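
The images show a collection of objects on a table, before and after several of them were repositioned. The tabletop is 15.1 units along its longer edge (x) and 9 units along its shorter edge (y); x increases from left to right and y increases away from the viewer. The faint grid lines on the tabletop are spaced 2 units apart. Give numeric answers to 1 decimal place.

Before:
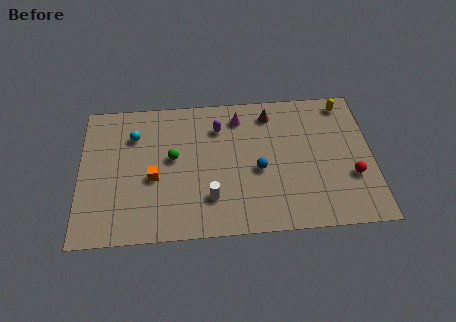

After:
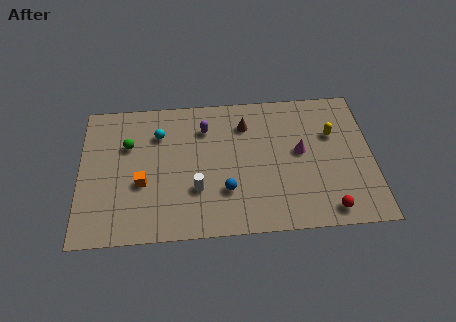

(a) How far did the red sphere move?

2.4

The red sphere was near (14.0, 3.1) before and (12.7, 1.1) after, so it travelled √(1.3² + 2.0²) ≈ 2.4 units.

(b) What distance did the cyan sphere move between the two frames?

1.3

The cyan sphere moved from about (2.8, 6.6) to (4.1, 6.6), a distance of √(1.3² + 0.0²) ≈ 1.3.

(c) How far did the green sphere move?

2.5

The green sphere was near (4.8, 5.0) before and (2.5, 6.0) after, so it travelled √(2.3² + 1.0²) ≈ 2.5 units.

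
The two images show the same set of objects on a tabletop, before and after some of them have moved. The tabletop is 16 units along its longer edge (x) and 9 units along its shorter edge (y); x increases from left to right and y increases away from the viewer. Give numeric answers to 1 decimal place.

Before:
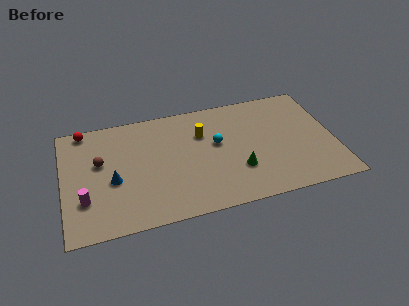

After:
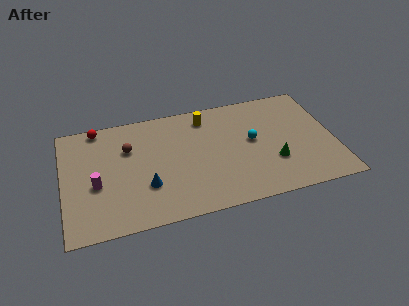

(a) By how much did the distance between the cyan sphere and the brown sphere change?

+0.5

Before: roughly 6.9 units apart; after: 7.4. That's 0.5 units further apart.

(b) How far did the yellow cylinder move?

1.3

The yellow cylinder moved from about (8.3, 6.2) to (8.6, 7.5), a distance of √(0.3² + 1.3²) ≈ 1.3.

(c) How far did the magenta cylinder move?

1.2

The magenta cylinder was near (1.2, 2.7) before and (1.9, 3.7) after, so it travelled √(0.7² + 1.0²) ≈ 1.2 units.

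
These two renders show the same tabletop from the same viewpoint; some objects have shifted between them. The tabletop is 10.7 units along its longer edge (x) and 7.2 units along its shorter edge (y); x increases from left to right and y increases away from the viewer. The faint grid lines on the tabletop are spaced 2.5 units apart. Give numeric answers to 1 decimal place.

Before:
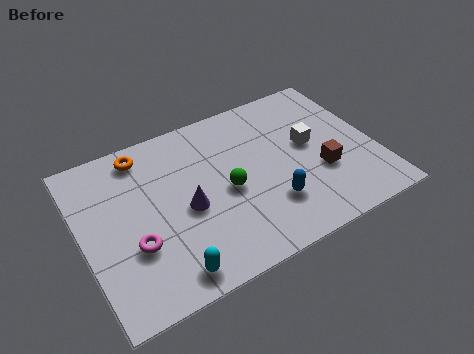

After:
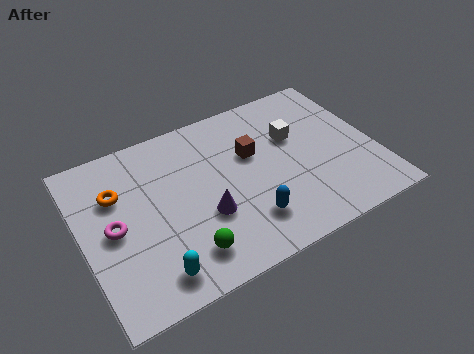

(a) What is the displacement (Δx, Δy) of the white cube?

(-0.5, 0.6)

The white cube started near (8.4, 4.0) and ended near (7.9, 4.6).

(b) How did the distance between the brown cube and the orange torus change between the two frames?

-2.2

They were about 7.1 units apart before and 4.9 after — 2.2 units closer together.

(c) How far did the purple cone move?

0.8

The purple cone moved from about (3.7, 3.2) to (4.3, 2.6), a distance of √(0.6² + 0.6²) ≈ 0.8.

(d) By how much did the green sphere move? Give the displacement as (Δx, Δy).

(-1.8, -1.9)

The green sphere was at about (5.2, 3.3) and moved to about (3.4, 1.4).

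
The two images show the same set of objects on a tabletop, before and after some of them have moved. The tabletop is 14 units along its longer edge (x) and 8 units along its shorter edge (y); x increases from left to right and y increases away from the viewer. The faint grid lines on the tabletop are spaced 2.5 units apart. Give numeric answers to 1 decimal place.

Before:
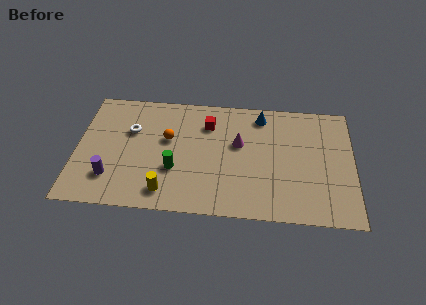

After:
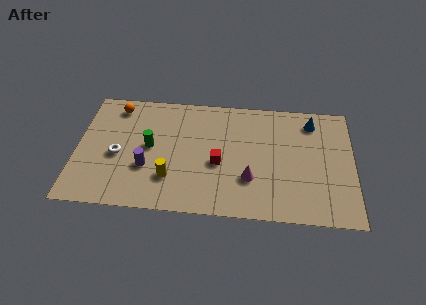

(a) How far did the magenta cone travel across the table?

2.4

The magenta cone moved from about (8.2, 4.8) to (8.8, 2.5), a distance of √(0.6² + 2.3²) ≈ 2.4.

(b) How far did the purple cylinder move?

2.0

The purple cylinder was near (1.8, 2.0) before and (3.6, 2.8) after, so it travelled √(1.8² + 0.8²) ≈ 2.0 units.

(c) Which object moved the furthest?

the orange sphere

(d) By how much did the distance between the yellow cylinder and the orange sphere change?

+1.9

The distance was about 3.5 in the first image and 5.4 in the second, so they moved 1.9 units further apart.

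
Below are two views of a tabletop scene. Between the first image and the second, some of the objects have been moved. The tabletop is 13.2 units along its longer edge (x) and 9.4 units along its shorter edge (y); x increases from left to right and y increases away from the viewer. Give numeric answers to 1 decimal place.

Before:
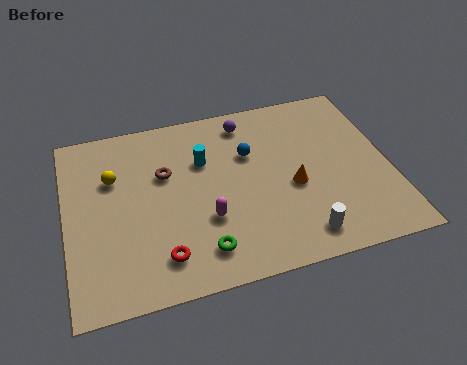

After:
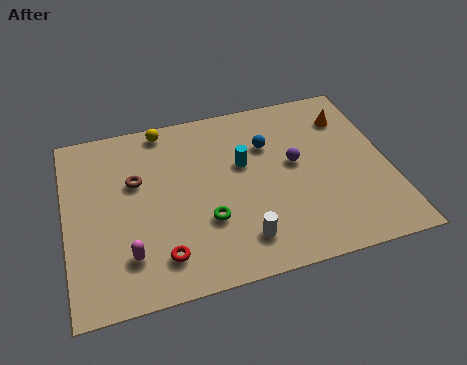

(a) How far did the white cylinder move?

2.4

The white cylinder moved from about (9.3, 1.4) to (6.9, 1.8), a distance of √(2.4² + 0.4²) ≈ 2.4.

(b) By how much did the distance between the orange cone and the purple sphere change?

-1.2

They were about 4.3 units apart before and 3.1 after — 1.2 units closer together.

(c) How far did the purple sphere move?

3.3

The purple sphere was near (7.6, 8.0) before and (9.4, 5.2) after, so it travelled √(1.8² + 2.8²) ≈ 3.3 units.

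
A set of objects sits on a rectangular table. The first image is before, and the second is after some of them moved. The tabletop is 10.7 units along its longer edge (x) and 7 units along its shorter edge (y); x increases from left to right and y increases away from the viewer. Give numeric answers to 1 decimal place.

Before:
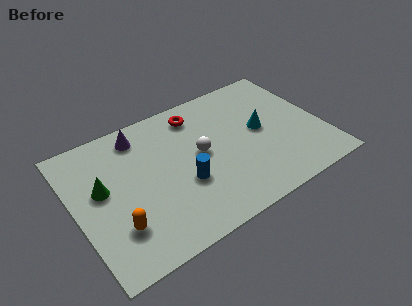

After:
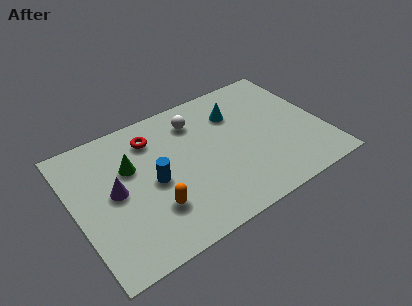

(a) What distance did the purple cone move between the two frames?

2.7

The purple cone moved from about (3.1, 5.9) to (1.7, 3.6), a distance of √(1.4² + 2.3²) ≈ 2.7.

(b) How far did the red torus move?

2.0

The red torus was near (5.6, 5.8) before and (3.6, 5.5) after, so it travelled √(2.0² + 0.3²) ≈ 2.0 units.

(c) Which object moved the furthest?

the purple cone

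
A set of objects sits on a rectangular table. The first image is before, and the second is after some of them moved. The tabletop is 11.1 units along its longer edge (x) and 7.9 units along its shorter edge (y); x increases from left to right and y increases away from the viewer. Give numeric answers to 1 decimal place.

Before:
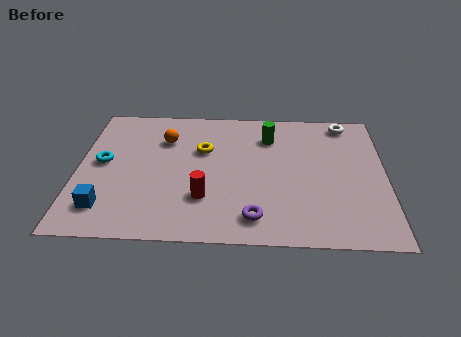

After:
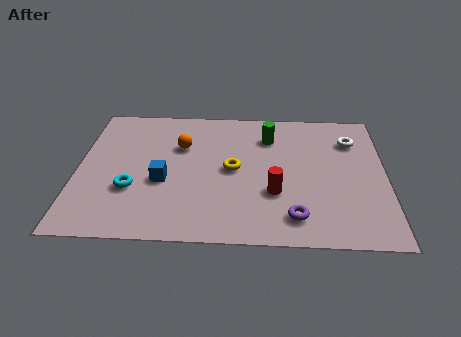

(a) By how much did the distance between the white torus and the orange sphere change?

-0.5

The distance was about 6.7 in the first image and 6.2 in the second, so they moved 0.5 units closer together.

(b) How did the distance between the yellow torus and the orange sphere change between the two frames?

+0.8

The distance was about 1.5 in the first image and 2.3 in the second, so they moved 0.8 units further apart.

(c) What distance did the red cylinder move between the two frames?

2.5

The red cylinder was near (4.6, 2.3) before and (7.1, 2.7) after, so it travelled √(2.5² + 0.4²) ≈ 2.5 units.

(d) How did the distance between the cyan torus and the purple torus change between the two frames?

-0.3

They were about 6.2 units apart before and 5.9 after — 0.3 units closer together.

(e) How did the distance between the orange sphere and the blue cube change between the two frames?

-2.4

Before: roughly 4.6 units apart; after: 2.2. That's 2.4 units closer together.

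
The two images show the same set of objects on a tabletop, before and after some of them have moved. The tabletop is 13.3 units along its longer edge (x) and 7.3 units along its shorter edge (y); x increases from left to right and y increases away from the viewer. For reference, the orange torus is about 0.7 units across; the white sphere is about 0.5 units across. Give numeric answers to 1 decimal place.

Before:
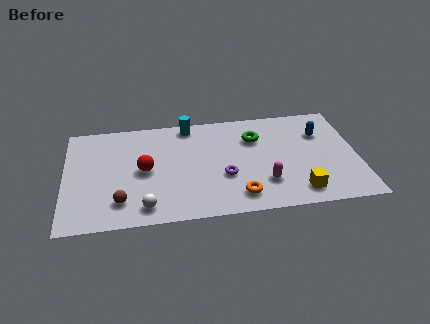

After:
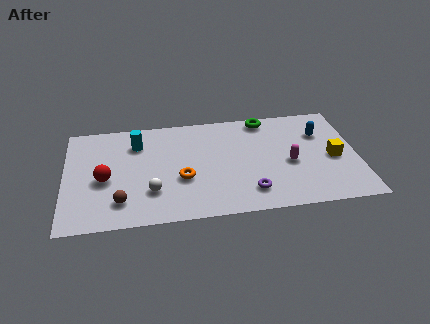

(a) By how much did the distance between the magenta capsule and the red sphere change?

+2.8

They were about 5.6 units apart before and 8.4 after — 2.8 units further apart.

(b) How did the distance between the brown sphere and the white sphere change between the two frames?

+0.3

Before: roughly 1.2 units apart; after: 1.5. That's 0.3 units further apart.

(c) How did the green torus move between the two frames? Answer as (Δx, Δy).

(0.5, 1.3)

From the two frames, the green torus sits at roughly (8.7, 5.2) before and (9.2, 6.5) after.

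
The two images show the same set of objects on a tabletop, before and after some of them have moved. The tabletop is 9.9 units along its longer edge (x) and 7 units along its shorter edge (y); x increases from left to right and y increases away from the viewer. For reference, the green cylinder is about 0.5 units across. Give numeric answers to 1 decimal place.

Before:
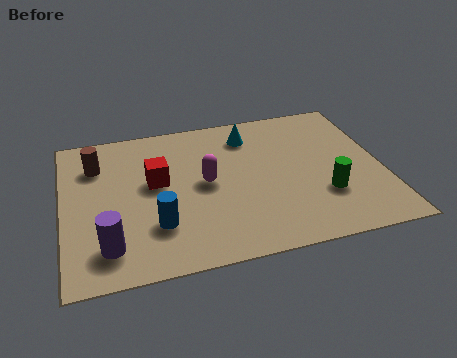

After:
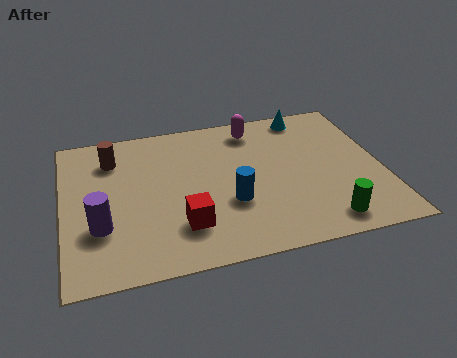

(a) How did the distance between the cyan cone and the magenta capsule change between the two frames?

-0.8

Before: roughly 2.5 units apart; after: 1.7. That's 0.8 units closer together.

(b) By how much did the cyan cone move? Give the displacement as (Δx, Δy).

(1.9, 0.6)

The cyan cone was at about (5.9, 5.6) and moved to about (7.8, 6.2).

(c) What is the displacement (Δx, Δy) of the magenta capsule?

(1.7, 2.3)

The magenta capsule started near (4.4, 3.6) and ended near (6.1, 5.9).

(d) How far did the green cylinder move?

1.2

From (8.0, 2.2) to (7.9, 1.0), the green cylinder covered √(0.1² + 1.2²) ≈ 1.2 units.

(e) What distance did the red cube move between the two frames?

2.3

The red cube was near (2.9, 4.0) before and (3.6, 1.8) after, so it travelled √(0.7² + 2.2²) ≈ 2.3 units.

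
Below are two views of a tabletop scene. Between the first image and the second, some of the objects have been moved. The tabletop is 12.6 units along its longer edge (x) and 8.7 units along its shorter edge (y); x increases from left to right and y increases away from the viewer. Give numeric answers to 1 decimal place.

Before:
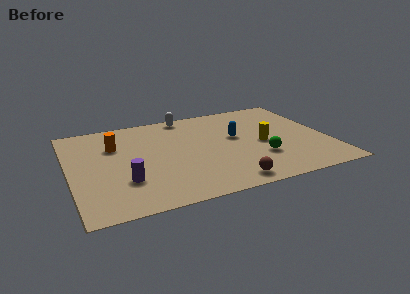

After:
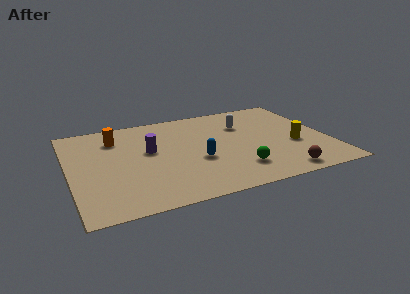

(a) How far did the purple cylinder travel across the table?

2.8

The purple cylinder was near (2.5, 2.6) before and (3.9, 5.0) after, so it travelled √(1.4² + 2.4²) ≈ 2.8 units.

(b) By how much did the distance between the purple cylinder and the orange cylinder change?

-1.1

The distance was about 3.4 in the first image and 2.3 in the second, so they moved 1.1 units closer together.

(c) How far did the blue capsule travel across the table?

2.6

The blue capsule moved from about (8.2, 5.0) to (6.1, 3.4), a distance of √(2.1² + 1.6²) ≈ 2.6.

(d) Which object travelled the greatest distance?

the white capsule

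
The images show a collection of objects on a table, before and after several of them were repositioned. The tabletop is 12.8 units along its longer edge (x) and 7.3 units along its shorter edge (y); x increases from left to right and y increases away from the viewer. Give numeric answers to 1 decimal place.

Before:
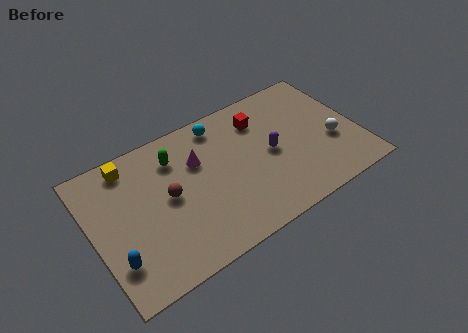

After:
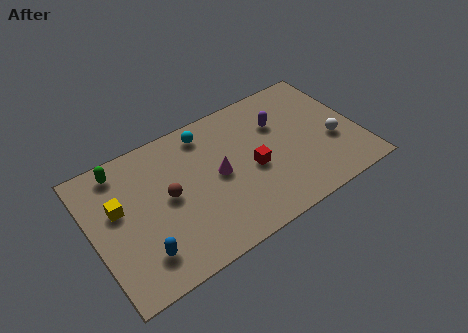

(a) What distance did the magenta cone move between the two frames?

1.4

The magenta cone was near (5.2, 4.9) before and (6.0, 3.7) after, so it travelled √(0.8² + 1.2²) ≈ 1.4 units.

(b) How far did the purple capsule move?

1.5

From (8.6, 3.6) to (9.2, 5.0), the purple capsule covered √(0.6² + 1.4²) ≈ 1.5 units.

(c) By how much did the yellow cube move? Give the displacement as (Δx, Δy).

(-0.8, -1.9)

The yellow cube started near (2.1, 6.3) and ended near (1.3, 4.4).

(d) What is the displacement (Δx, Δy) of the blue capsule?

(1.2, -0.3)

The blue capsule started near (0.8, 1.9) and ended near (2.0, 1.6).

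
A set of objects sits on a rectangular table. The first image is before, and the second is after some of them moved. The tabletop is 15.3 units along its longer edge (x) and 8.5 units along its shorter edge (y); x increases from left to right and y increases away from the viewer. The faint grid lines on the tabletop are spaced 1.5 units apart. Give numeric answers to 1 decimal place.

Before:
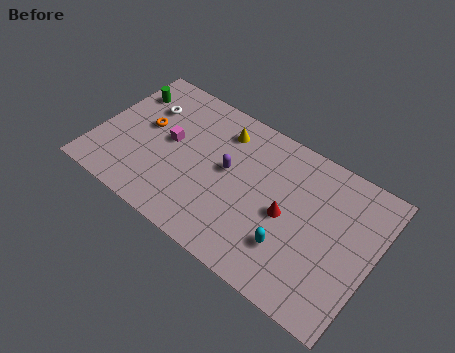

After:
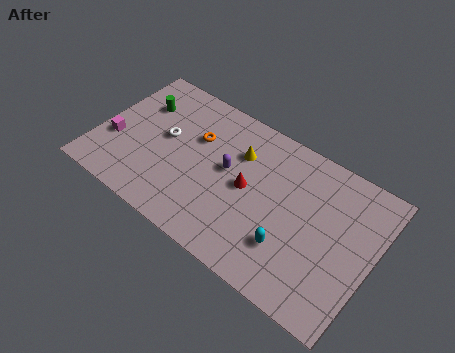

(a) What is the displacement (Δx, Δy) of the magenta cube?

(-2.9, -1.5)

The magenta cube was at about (3.9, 4.6) and moved to about (1.0, 3.1).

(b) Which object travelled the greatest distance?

the magenta cube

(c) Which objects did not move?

the purple capsule and the cyan capsule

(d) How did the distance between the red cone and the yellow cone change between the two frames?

-3.1

They were about 5.0 units apart before and 1.9 after — 3.1 units closer together.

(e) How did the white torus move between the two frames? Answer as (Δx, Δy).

(1.3, -1.3)

The white torus was at about (2.3, 6.0) and moved to about (3.6, 4.7).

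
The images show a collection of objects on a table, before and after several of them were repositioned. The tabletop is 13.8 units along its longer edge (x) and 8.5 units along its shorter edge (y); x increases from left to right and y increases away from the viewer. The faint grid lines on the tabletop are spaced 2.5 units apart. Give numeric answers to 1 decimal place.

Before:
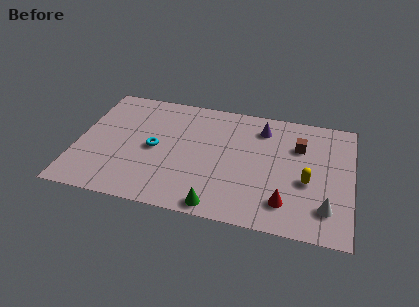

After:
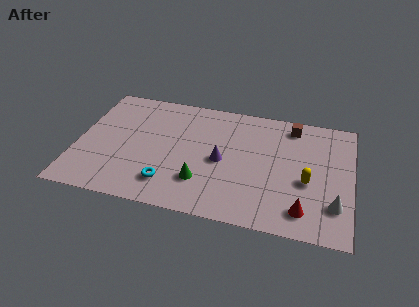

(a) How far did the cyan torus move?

2.5

The cyan torus moved from about (3.9, 4.1) to (4.8, 1.8), a distance of √(0.9² + 2.3²) ≈ 2.5.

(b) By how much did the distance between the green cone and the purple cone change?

-4.4

They were about 6.3 units apart before and 1.9 after — 4.4 units closer together.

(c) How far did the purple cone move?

3.4

From (9.2, 6.8) to (7.3, 4.0), the purple cone covered √(1.9² + 2.8²) ≈ 3.4 units.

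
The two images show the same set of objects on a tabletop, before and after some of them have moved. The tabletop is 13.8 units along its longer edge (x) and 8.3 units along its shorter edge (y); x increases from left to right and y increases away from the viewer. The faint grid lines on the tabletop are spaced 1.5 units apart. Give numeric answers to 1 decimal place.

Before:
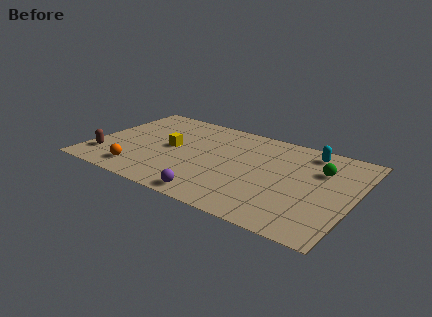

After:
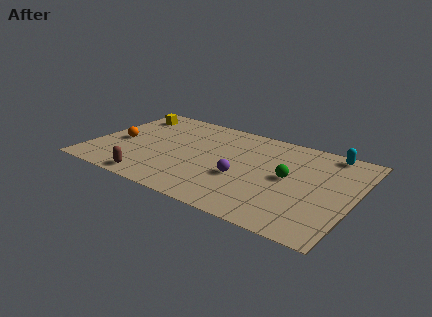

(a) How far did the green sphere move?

2.1

The green sphere was near (11.9, 5.7) before and (10.4, 4.3) after, so it travelled √(1.5² + 1.4²) ≈ 2.1 units.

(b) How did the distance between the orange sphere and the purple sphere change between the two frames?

+2.6

They were about 4.1 units apart before and 6.7 after — 2.6 units further apart.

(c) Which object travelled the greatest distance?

the yellow cube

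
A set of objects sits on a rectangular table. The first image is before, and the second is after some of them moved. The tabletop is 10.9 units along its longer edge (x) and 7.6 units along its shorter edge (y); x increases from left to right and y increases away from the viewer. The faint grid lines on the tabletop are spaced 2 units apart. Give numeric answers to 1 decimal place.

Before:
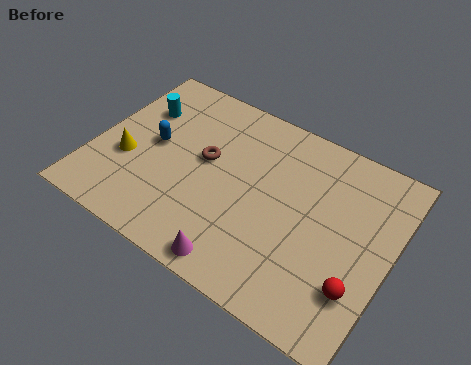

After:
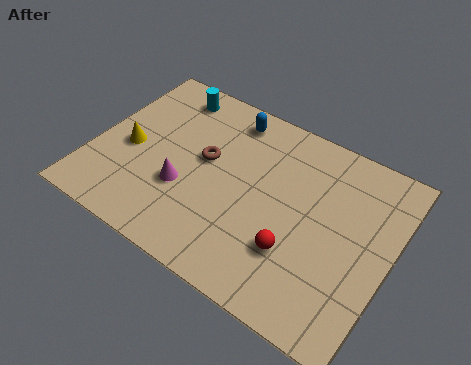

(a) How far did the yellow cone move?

0.5

From (1.3, 2.9) to (1.3, 3.4), the yellow cone covered √(0.0² + 0.5²) ≈ 0.5 units.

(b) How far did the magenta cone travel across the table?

3.1

The magenta cone was near (5.9, 0.8) before and (3.5, 2.7) after, so it travelled √(2.4² + 1.9²) ≈ 3.1 units.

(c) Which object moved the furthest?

the blue capsule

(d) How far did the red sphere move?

2.3

From (10.0, 2.1) to (7.7, 2.3), the red sphere covered √(2.3² + 0.2²) ≈ 2.3 units.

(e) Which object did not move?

the brown torus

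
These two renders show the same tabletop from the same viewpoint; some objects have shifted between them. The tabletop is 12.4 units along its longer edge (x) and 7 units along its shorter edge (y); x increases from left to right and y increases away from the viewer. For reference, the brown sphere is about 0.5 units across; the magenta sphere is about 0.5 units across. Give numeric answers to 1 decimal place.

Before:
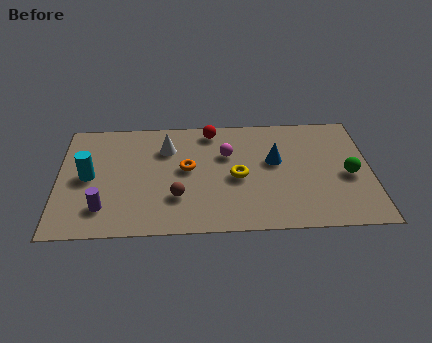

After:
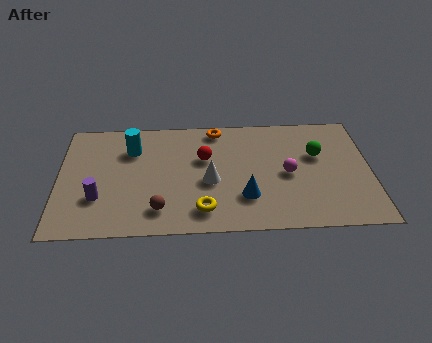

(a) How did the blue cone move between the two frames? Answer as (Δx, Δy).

(-1.2, -2.1)

From the two frames, the blue cone sits at roughly (8.6, 4.1) before and (7.4, 2.0) after.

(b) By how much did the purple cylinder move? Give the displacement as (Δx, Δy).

(-0.2, 0.6)

The purple cylinder started near (1.8, 1.6) and ended near (1.6, 2.2).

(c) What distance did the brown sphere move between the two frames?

1.0

The brown sphere moved from about (4.7, 2.1) to (4.0, 1.4), a distance of √(0.7² + 0.7²) ≈ 1.0.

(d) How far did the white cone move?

2.7

From (4.3, 5.1) to (6.0, 3.0), the white cone covered √(1.7² + 2.1²) ≈ 2.7 units.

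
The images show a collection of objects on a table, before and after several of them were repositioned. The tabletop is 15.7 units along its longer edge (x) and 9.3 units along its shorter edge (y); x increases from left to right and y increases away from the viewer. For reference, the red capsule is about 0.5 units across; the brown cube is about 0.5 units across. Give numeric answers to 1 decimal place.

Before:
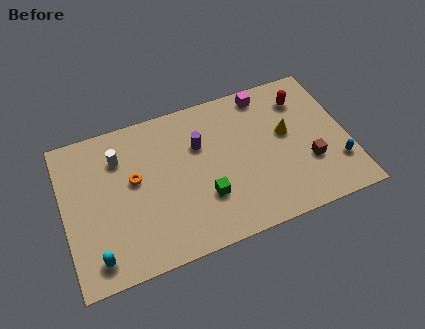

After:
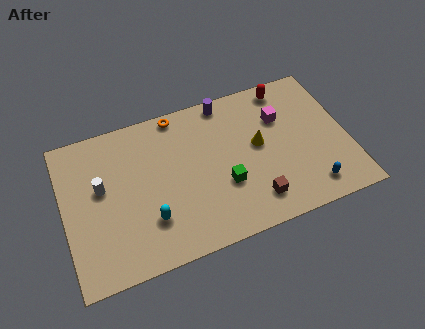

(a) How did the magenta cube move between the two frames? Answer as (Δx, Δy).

(0.7, -1.8)

From the two frames, the magenta cube sits at roughly (11.5, 8.2) before and (12.2, 6.4) after.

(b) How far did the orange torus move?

4.2

From (3.9, 5.3) to (6.6, 8.5), the orange torus covered √(2.7² + 3.2²) ≈ 4.2 units.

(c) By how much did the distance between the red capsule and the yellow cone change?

+1.4

The distance was about 2.2 in the first image and 3.6 in the second, so they moved 1.4 units further apart.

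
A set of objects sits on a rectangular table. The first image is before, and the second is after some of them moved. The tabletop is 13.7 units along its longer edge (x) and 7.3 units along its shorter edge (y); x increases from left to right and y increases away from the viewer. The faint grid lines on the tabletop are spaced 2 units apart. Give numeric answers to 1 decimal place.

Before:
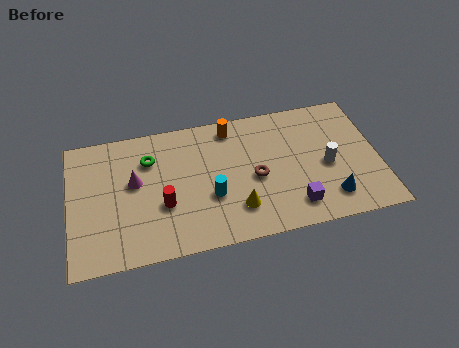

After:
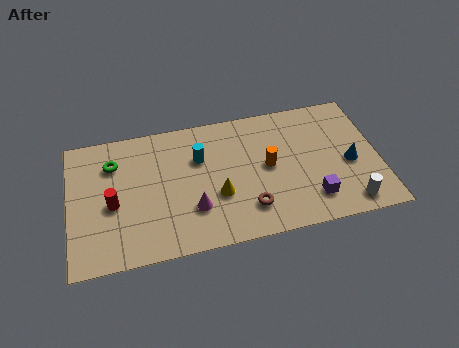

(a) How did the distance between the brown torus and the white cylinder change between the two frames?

+1.3

They were about 3.2 units apart before and 4.5 after — 1.3 units further apart.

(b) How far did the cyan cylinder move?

2.2

From (6.2, 2.7) to (5.8, 4.9), the cyan cylinder covered √(0.4² + 2.2²) ≈ 2.2 units.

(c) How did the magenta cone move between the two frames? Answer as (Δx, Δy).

(2.5, -2.0)

The magenta cone was at about (2.9, 4.2) and moved to about (5.4, 2.2).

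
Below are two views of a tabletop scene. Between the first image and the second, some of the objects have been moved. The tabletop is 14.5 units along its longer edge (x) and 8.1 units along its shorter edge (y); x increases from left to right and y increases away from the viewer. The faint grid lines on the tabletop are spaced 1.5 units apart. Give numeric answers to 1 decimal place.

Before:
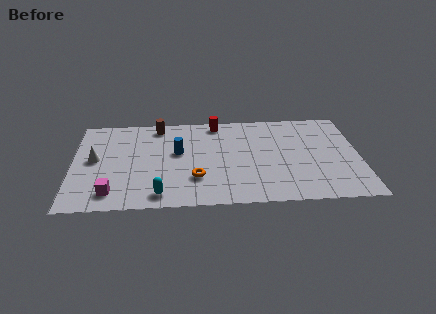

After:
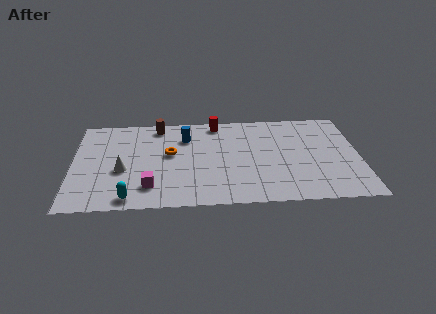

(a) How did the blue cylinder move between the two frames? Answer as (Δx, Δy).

(0.4, 1.3)

From the two frames, the blue cylinder sits at roughly (5.3, 4.7) before and (5.7, 6.0) after.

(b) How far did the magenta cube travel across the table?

1.9

The magenta cube was near (2.0, 1.4) before and (3.9, 1.8) after, so it travelled √(1.9² + 0.4²) ≈ 1.9 units.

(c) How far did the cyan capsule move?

1.5

From (4.4, 1.1) to (2.9, 0.9), the cyan capsule covered √(1.5² + 0.2²) ≈ 1.5 units.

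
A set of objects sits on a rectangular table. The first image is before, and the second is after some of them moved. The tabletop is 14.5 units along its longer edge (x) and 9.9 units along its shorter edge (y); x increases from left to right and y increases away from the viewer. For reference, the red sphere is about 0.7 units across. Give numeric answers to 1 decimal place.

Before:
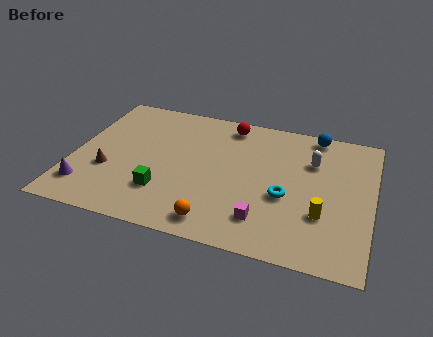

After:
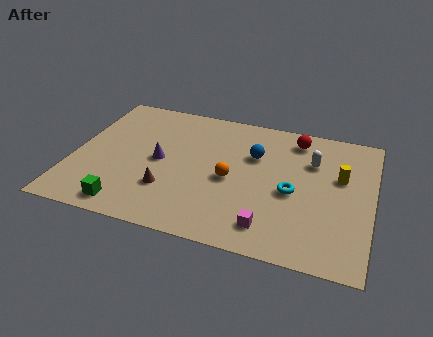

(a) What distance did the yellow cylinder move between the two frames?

3.0

From (12.2, 3.2) to (12.9, 6.1), the yellow cylinder covered √(0.7² + 2.9²) ≈ 3.0 units.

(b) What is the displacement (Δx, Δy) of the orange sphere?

(0.4, 3.2)

From the two frames, the orange sphere sits at roughly (7.3, 1.3) before and (7.7, 4.5) after.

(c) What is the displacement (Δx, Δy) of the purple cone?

(3.3, 2.9)

From the two frames, the purple cone sits at roughly (0.9, 2.0) before and (4.2, 4.9) after.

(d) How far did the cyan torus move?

0.5

From (10.4, 4.0) to (10.7, 4.4), the cyan torus covered √(0.3² + 0.4²) ≈ 0.5 units.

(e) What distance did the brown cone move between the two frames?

3.1

From (1.8, 3.5) to (4.8, 2.9), the brown cone covered √(3.0² + 0.6²) ≈ 3.1 units.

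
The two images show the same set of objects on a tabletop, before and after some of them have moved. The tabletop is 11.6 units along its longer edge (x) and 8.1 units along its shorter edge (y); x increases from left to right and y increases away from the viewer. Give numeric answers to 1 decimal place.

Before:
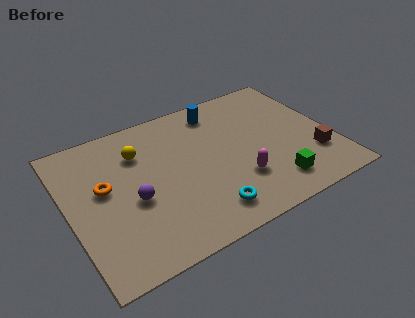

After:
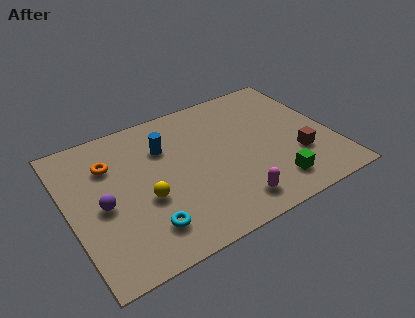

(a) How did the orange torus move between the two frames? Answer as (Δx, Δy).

(0.4, 1.2)

From the two frames, the orange torus sits at roughly (1.6, 4.6) before and (2.0, 5.8) after.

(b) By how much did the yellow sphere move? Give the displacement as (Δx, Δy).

(-0.1, -2.7)

The yellow sphere was at about (3.3, 5.9) and moved to about (3.2, 3.2).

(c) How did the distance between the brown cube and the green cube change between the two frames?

-0.5

Before: roughly 2.2 units apart; after: 1.7. That's 0.5 units closer together.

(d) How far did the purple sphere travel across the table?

1.3

From (2.7, 3.4) to (1.4, 3.7), the purple sphere covered √(1.3² + 0.3²) ≈ 1.3 units.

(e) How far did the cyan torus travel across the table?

2.6

The cyan torus was near (5.6, 1.4) before and (3.0, 1.7) after, so it travelled √(2.6² + 0.3²) ≈ 2.6 units.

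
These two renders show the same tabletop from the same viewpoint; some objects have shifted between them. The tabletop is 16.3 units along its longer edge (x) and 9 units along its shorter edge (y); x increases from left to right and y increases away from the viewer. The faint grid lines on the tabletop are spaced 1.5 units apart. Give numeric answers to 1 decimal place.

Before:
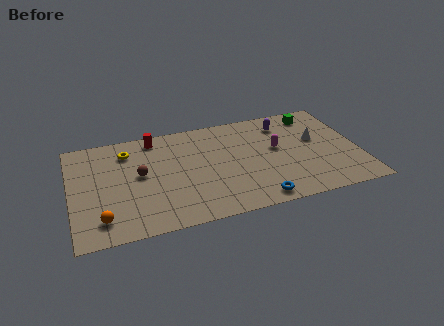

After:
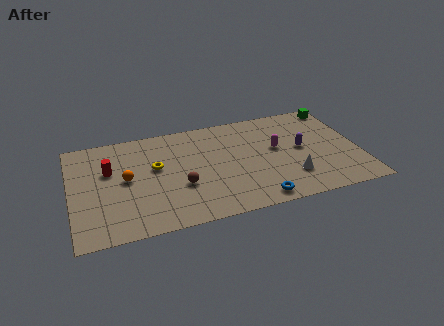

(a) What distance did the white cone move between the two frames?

3.4

The white cone was near (14.0, 5.3) before and (12.3, 2.4) after, so it travelled √(1.7² + 2.9²) ≈ 3.4 units.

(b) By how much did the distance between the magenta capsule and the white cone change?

+0.5

Before: roughly 2.3 units apart; after: 2.8. That's 0.5 units further apart.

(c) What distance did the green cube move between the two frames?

1.5

The green cube moved from about (14.1, 7.6) to (15.5, 8.0), a distance of √(1.4² + 0.4²) ≈ 1.5.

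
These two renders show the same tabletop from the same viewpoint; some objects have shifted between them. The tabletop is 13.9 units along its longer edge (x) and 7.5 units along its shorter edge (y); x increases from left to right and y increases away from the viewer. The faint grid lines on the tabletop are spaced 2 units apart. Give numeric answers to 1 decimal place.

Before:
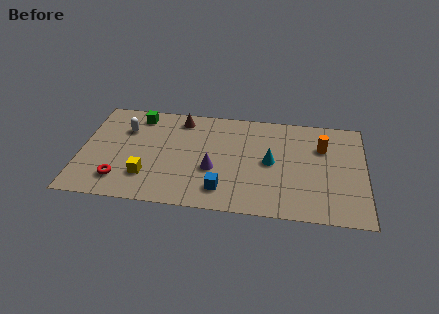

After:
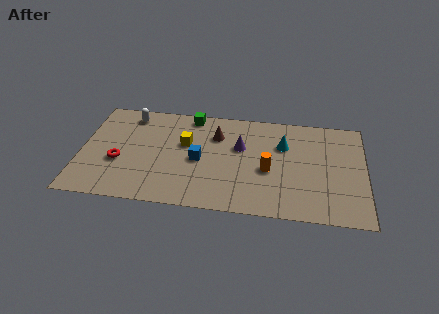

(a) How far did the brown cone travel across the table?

2.1

The brown cone was near (4.8, 6.4) before and (6.6, 5.4) after, so it travelled √(1.8² + 1.0²) ≈ 2.1 units.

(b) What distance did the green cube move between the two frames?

2.6

The green cube was near (2.7, 6.4) before and (5.3, 6.7) after, so it travelled √(2.6² + 0.3²) ≈ 2.6 units.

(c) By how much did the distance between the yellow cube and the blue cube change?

-2.4

Before: roughly 3.7 units apart; after: 1.3. That's 2.4 units closer together.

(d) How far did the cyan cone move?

1.4

The cyan cone moved from about (9.3, 3.8) to (9.9, 5.1), a distance of √(0.6² + 1.3²) ≈ 1.4.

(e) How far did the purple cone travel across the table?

2.2

From (6.5, 2.9) to (7.8, 4.7), the purple cone covered √(1.3² + 1.8²) ≈ 2.2 units.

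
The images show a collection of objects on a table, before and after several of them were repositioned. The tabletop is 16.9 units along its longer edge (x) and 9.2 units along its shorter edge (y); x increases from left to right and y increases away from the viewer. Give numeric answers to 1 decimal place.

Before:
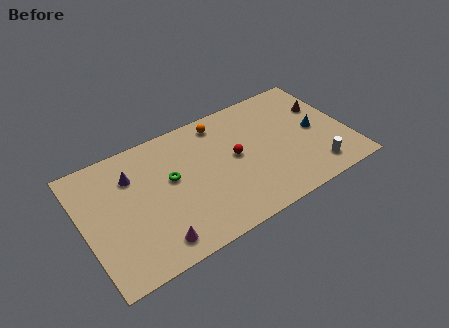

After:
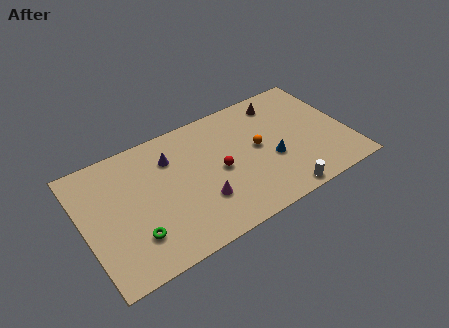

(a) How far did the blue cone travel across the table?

3.1

The blue cone was near (14.9, 4.5) before and (11.9, 3.6) after, so it travelled √(3.0² + 0.9²) ≈ 3.1 units.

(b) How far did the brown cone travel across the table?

3.1

From (15.7, 6.1) to (13.1, 7.7), the brown cone covered √(2.6² + 1.6²) ≈ 3.1 units.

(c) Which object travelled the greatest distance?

the green torus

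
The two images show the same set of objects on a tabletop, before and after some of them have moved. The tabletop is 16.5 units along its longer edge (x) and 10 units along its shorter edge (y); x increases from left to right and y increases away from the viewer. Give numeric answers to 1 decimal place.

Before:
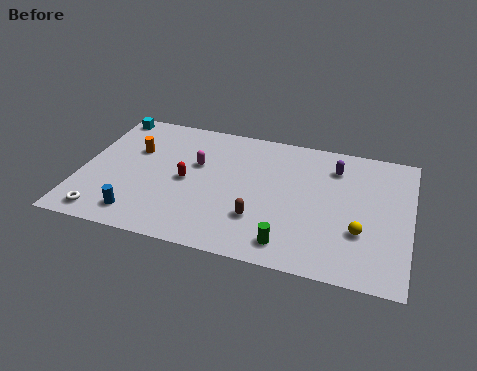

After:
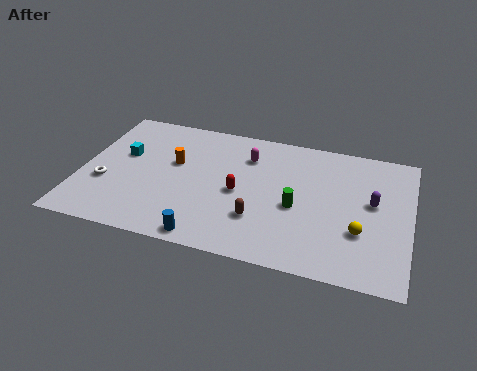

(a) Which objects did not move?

the brown capsule and the yellow sphere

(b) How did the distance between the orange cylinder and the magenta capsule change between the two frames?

+0.7

They were about 3.2 units apart before and 3.9 after — 0.7 units further apart.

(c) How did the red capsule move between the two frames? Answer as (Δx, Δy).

(2.7, -0.2)

The red capsule started near (5.3, 4.8) and ended near (8.0, 4.6).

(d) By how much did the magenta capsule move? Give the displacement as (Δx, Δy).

(2.5, 1.3)

From the two frames, the magenta capsule sits at roughly (5.7, 6.2) before and (8.2, 7.5) after.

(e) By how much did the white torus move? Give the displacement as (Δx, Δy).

(-0.2, 2.4)

The white torus was at about (1.5, 1.2) and moved to about (1.3, 3.6).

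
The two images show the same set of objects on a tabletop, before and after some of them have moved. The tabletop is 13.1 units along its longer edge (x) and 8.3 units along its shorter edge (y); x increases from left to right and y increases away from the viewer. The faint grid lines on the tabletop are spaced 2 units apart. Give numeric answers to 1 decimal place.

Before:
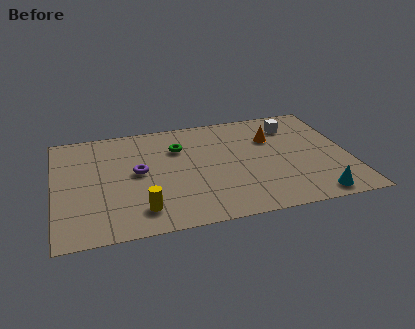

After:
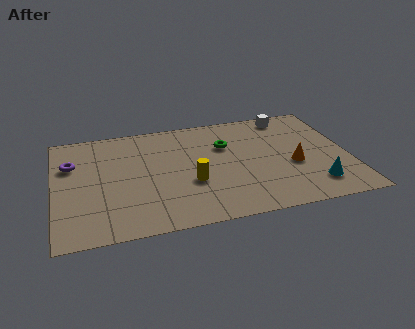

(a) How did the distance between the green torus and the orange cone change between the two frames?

-0.6

The distance was about 4.2 in the first image and 3.6 in the second, so they moved 0.6 units closer together.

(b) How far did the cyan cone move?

0.8

From (11.3, 0.9) to (11.4, 1.7), the cyan cone covered √(0.1² + 0.8²) ≈ 0.8 units.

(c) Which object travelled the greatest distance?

the purple torus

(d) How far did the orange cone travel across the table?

2.4

The orange cone moved from about (9.8, 5.7) to (10.6, 3.4), a distance of √(0.8² + 2.3²) ≈ 2.4.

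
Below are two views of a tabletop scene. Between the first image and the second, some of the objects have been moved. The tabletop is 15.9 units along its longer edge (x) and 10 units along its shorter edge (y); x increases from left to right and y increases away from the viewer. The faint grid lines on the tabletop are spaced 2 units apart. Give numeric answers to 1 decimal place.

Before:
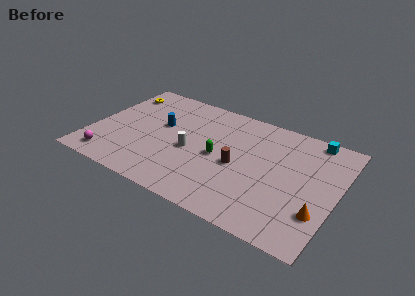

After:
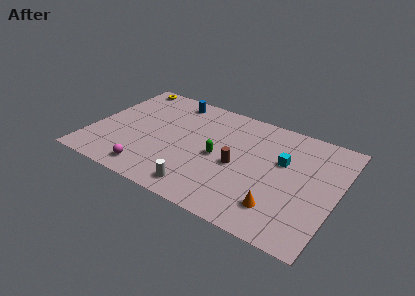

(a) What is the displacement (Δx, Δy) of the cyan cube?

(-1.6, -2.9)

The cyan cube was at about (13.9, 9.1) and moved to about (12.3, 6.2).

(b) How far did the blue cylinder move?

2.8

The blue cylinder was near (4.3, 5.9) before and (4.6, 8.7) after, so it travelled √(0.3² + 2.8²) ≈ 2.8 units.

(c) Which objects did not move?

the green capsule and the brown cylinder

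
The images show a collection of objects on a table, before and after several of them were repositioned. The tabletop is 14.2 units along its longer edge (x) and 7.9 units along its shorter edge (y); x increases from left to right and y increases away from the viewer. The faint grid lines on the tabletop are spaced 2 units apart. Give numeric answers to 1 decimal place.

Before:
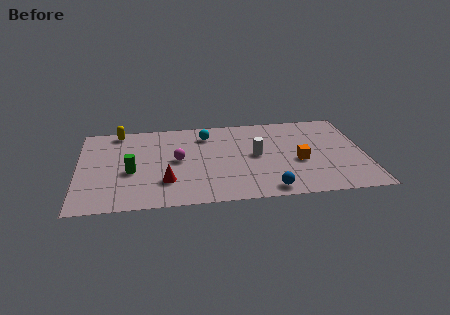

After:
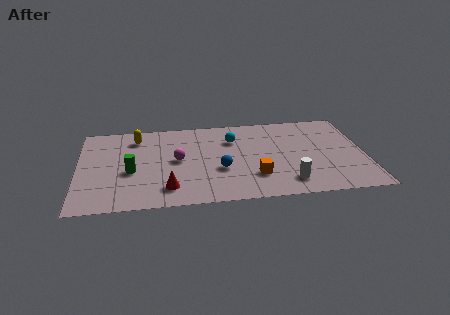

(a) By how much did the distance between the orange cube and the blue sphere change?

-1.0

Before: roughly 2.9 units apart; after: 1.9. That's 1.0 units closer together.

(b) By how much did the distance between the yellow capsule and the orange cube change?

-2.5

They were about 9.7 units apart before and 7.2 after — 2.5 units closer together.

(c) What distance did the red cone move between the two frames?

0.6

The red cone moved from about (4.3, 2.2) to (4.4, 1.6), a distance of √(0.1² + 0.6²) ≈ 0.6.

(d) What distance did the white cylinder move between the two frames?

3.0

The white cylinder was near (8.8, 4.1) before and (10.3, 1.5) after, so it travelled √(1.5² + 2.6²) ≈ 3.0 units.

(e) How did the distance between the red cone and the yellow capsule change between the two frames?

-0.4

The distance was about 5.4 in the first image and 5.0 in the second, so they moved 0.4 units closer together.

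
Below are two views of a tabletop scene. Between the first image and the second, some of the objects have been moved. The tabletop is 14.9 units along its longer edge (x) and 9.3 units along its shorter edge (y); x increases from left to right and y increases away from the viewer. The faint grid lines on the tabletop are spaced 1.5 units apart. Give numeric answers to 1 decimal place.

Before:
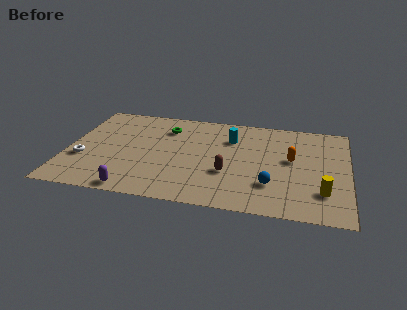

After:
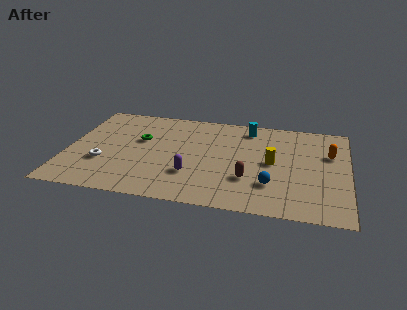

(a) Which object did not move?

the blue sphere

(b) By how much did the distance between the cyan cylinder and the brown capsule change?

+1.6

They were about 3.4 units apart before and 5.0 after — 1.6 units further apart.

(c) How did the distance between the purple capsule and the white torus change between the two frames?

+0.9

They were about 3.8 units apart before and 4.7 after — 0.9 units further apart.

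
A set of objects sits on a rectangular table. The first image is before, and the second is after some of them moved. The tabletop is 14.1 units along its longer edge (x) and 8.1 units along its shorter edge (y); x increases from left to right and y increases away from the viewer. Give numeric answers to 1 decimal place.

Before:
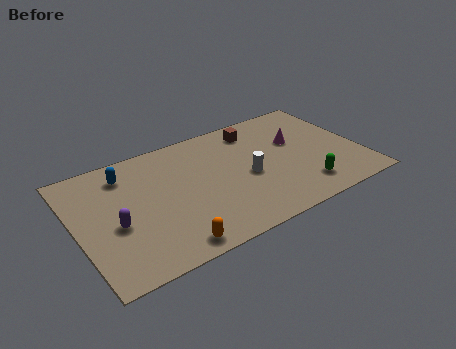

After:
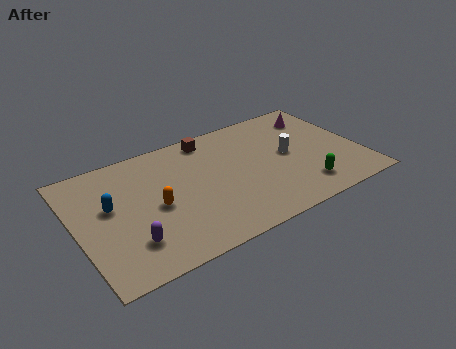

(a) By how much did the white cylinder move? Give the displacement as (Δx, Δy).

(2.2, 0.6)

The white cylinder started near (8.4, 3.6) and ended near (10.6, 4.2).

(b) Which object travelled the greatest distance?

the orange capsule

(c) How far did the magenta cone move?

2.0

The magenta cone was near (11.1, 5.0) before and (12.5, 6.4) after, so it travelled √(1.4² + 1.4²) ≈ 2.0 units.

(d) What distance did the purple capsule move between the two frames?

1.5

The purple capsule was near (1.8, 3.4) before and (2.3, 2.0) after, so it travelled √(0.5² + 1.4²) ≈ 1.5 units.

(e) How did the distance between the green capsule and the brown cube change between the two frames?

+1.4

Before: roughly 5.3 units apart; after: 6.7. That's 1.4 units further apart.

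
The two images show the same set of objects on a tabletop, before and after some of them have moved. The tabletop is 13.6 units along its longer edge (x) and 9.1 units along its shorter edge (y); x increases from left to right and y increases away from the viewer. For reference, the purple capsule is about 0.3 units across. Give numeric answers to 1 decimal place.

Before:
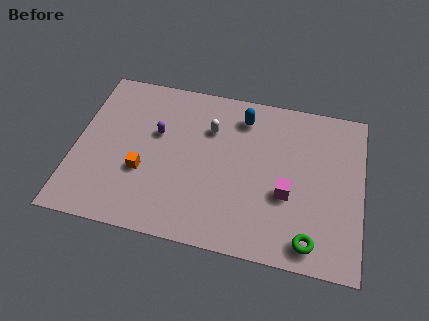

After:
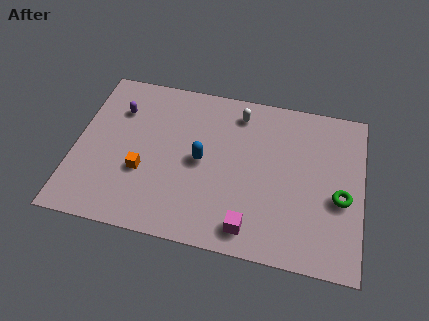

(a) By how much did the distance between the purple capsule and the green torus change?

+2.4

They were about 8.7 units apart before and 11.1 after — 2.4 units further apart.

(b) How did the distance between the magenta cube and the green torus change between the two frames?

+2.2

The distance was about 2.6 in the first image and 4.8 in the second, so they moved 2.2 units further apart.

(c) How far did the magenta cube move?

2.7

From (10.1, 3.5) to (8.5, 1.3), the magenta cube covered √(1.6² + 2.2²) ≈ 2.7 units.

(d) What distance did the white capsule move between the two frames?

1.8

The white capsule was near (6.3, 6.4) before and (7.6, 7.6) after, so it travelled √(1.3² + 1.2²) ≈ 1.8 units.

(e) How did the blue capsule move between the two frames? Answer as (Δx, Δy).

(-1.8, -2.9)

The blue capsule started near (7.8, 7.4) and ended near (6.0, 4.5).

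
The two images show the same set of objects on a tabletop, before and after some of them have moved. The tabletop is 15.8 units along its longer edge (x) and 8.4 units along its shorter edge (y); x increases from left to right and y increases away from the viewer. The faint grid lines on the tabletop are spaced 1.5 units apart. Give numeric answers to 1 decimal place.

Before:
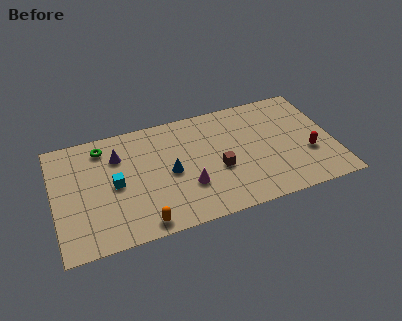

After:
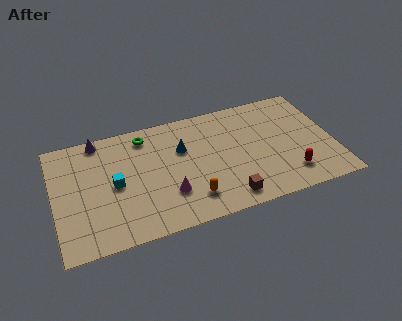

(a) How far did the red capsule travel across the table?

1.7

From (14.3, 3.0) to (13.1, 1.8), the red capsule covered √(1.2² + 1.2²) ≈ 1.7 units.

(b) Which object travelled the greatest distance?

the orange capsule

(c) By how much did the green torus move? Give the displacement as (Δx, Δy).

(2.4, 0.1)

From the two frames, the green torus sits at roughly (2.9, 7.0) before and (5.3, 7.1) after.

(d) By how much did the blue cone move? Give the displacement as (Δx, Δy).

(0.8, 1.5)

The blue cone started near (6.5, 4.0) and ended near (7.3, 5.5).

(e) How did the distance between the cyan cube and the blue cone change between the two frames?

+1.0

Before: roughly 3.1 units apart; after: 4.1. That's 1.0 units further apart.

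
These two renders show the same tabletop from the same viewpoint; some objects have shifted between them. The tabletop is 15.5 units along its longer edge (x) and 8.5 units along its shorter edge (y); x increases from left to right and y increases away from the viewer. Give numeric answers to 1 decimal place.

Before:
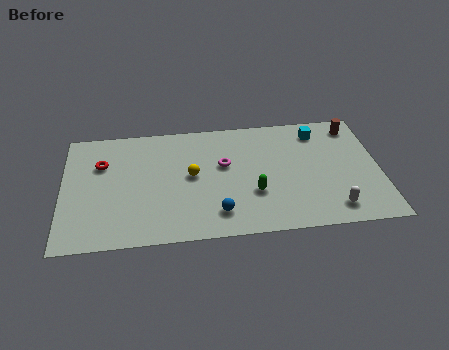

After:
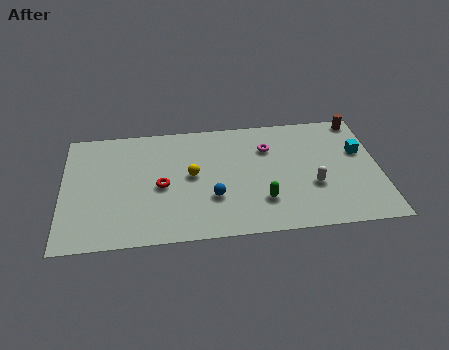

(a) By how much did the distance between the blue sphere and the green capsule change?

+0.3

They were about 2.2 units apart before and 2.5 after — 0.3 units further apart.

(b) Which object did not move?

the yellow sphere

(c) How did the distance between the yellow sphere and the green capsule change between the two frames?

+0.6

They were about 3.4 units apart before and 4.0 after — 0.6 units further apart.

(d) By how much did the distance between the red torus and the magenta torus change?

-0.3

They were about 6.0 units apart before and 5.7 after — 0.3 units closer together.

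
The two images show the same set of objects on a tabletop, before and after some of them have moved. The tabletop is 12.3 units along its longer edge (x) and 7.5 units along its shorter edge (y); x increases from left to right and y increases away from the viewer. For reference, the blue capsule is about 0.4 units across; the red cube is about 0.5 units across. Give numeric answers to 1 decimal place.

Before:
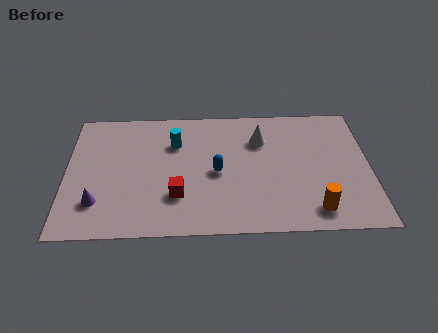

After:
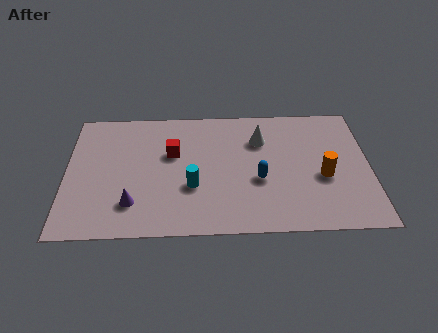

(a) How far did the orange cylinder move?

1.9

The orange cylinder was near (10.0, 1.2) before and (10.4, 3.1) after, so it travelled √(0.4² + 1.9²) ≈ 1.9 units.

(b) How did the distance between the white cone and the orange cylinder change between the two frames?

-1.3

Before: roughly 4.7 units apart; after: 3.4. That's 1.3 units closer together.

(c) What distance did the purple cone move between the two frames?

1.4

The purple cone was near (1.3, 1.9) before and (2.7, 1.8) after, so it travelled √(1.4² + 0.1²) ≈ 1.4 units.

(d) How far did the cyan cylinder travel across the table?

2.7

The cyan cylinder moved from about (4.4, 5.3) to (5.1, 2.7), a distance of √(0.7² + 2.6²) ≈ 2.7.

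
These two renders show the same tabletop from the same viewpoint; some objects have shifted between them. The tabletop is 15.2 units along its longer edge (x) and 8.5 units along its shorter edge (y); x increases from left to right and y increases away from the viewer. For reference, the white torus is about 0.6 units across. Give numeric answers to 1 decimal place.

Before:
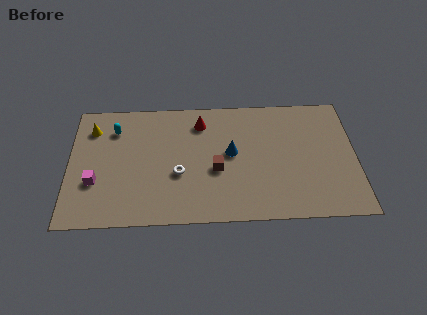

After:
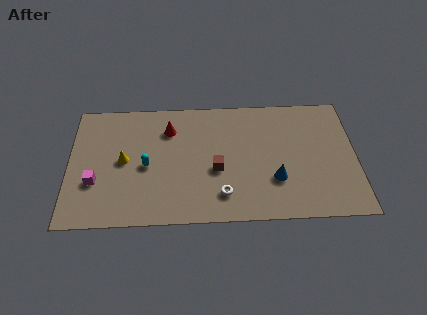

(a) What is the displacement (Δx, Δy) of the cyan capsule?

(1.7, -2.6)

The cyan capsule was at about (2.4, 6.5) and moved to about (4.1, 3.9).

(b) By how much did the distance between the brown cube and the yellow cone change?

-2.3

The distance was about 7.3 in the first image and 5.0 in the second, so they moved 2.3 units closer together.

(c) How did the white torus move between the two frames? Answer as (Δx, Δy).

(2.3, -1.5)

The white torus started near (5.8, 3.3) and ended near (8.1, 1.8).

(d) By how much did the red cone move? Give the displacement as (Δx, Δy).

(-1.7, -0.4)

The red cone started near (7.0, 6.8) and ended near (5.3, 6.4).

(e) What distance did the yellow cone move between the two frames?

2.9

From (1.2, 6.6) to (2.9, 4.3), the yellow cone covered √(1.7² + 2.3²) ≈ 2.9 units.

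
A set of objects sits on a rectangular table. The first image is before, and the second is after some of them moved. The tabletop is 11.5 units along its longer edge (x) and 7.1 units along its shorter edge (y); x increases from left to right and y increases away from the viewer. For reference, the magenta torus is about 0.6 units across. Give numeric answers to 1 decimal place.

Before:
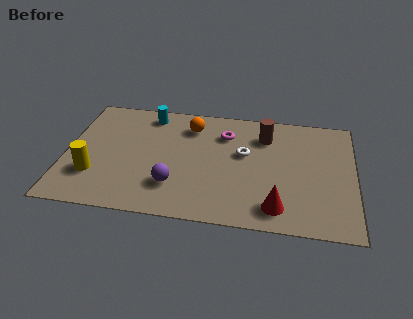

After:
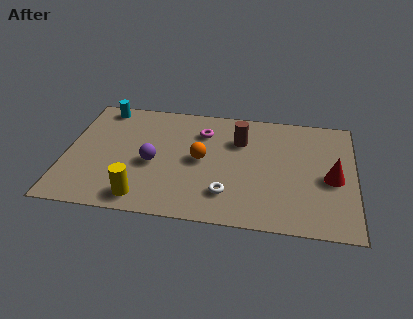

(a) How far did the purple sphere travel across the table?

1.5

The purple sphere was near (4.4, 1.9) before and (3.5, 3.1) after, so it travelled √(0.9² + 1.2²) ≈ 1.5 units.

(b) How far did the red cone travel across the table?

2.9

The red cone moved from about (8.5, 1.2) to (10.6, 3.2), a distance of √(2.1² + 2.0²) ≈ 2.9.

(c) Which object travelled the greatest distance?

the red cone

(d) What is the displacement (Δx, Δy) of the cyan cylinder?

(-1.9, 0.2)

From the two frames, the cyan cylinder sits at roughly (3.2, 6.1) before and (1.3, 6.3) after.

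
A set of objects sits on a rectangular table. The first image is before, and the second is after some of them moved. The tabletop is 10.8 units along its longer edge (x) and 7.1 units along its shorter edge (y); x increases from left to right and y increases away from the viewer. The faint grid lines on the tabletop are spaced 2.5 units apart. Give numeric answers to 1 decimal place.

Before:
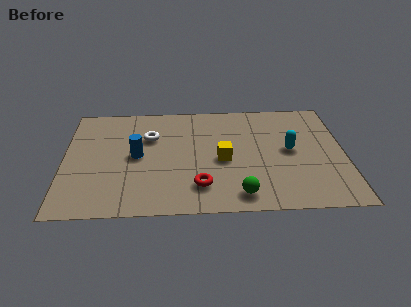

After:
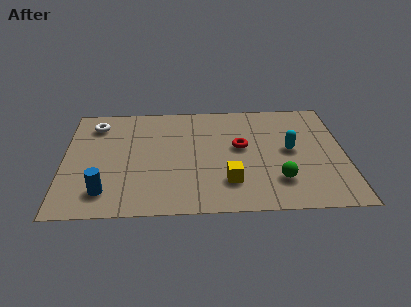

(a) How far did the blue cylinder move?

2.5

The blue cylinder moved from about (2.8, 3.6) to (1.6, 1.4), a distance of √(1.2² + 2.2²) ≈ 2.5.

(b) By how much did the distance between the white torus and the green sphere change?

+2.9

Before: roughly 5.1 units apart; after: 8.0. That's 2.9 units further apart.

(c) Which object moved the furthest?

the red torus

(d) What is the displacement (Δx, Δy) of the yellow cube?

(0.2, -1.4)

The yellow cube started near (6.1, 3.2) and ended near (6.3, 1.8).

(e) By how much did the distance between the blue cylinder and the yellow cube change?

+1.4

Before: roughly 3.3 units apart; after: 4.7. That's 1.4 units further apart.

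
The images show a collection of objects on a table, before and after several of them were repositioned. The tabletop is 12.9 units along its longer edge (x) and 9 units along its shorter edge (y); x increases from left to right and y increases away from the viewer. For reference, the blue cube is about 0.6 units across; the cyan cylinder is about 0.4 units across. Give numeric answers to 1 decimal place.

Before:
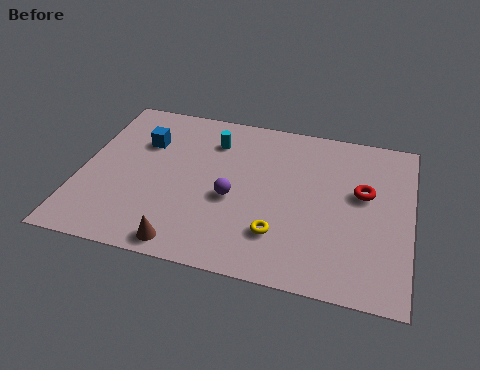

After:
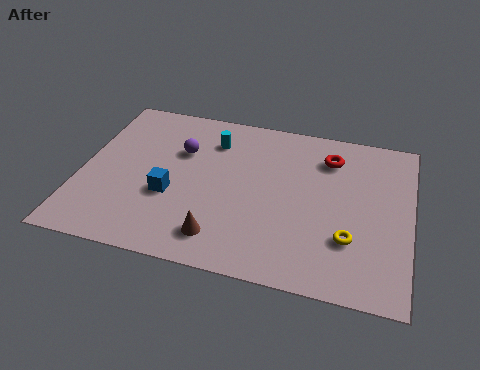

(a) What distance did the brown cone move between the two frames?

1.5

The brown cone moved from about (4.4, 0.9) to (5.7, 1.6), a distance of √(1.3² + 0.7²) ≈ 1.5.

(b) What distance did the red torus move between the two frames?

2.2

The red torus was near (11.0, 5.3) before and (9.6, 7.0) after, so it travelled √(1.4² + 1.7²) ≈ 2.2 units.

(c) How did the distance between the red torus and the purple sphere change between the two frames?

+0.7

They were about 5.2 units apart before and 5.9 after — 0.7 units further apart.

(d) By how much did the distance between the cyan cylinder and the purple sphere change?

-1.8

The distance was about 3.3 in the first image and 1.5 in the second, so they moved 1.8 units closer together.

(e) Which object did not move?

the cyan cylinder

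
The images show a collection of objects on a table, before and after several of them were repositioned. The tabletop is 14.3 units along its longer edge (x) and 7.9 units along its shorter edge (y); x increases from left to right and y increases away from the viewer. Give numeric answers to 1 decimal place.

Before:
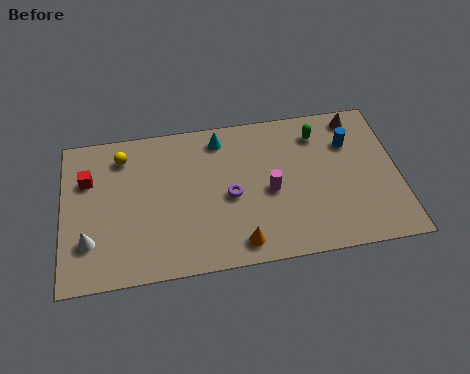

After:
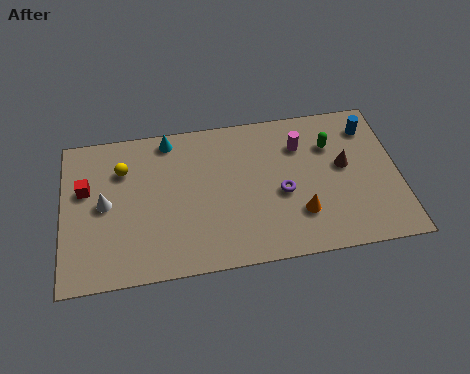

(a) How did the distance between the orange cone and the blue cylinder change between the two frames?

-1.5

They were about 6.7 units apart before and 5.2 after — 1.5 units closer together.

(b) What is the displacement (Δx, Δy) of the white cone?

(0.7, 1.8)

The white cone started near (1.1, 2.2) and ended near (1.8, 4.0).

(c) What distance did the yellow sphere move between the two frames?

0.7

The yellow sphere was near (2.6, 6.4) before and (2.6, 5.7) after, so it travelled √(0.0² + 0.7²) ≈ 0.7 units.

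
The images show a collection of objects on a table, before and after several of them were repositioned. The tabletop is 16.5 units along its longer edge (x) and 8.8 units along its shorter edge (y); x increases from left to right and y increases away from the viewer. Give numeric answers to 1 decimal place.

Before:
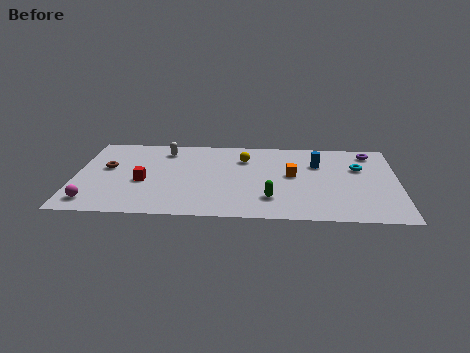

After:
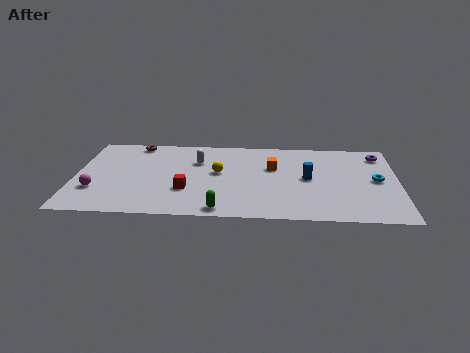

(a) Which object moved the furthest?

the brown torus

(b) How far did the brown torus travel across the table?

3.1

From (1.6, 5.1) to (3.0, 7.9), the brown torus covered √(1.4² + 2.8²) ≈ 3.1 units.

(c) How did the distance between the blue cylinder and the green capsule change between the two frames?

+1.1

The distance was about 4.6 in the first image and 5.7 in the second, so they moved 1.1 units further apart.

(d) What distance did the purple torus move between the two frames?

0.5

The purple torus moved from about (15.1, 7.5) to (15.6, 7.3), a distance of √(0.5² + 0.2²) ≈ 0.5.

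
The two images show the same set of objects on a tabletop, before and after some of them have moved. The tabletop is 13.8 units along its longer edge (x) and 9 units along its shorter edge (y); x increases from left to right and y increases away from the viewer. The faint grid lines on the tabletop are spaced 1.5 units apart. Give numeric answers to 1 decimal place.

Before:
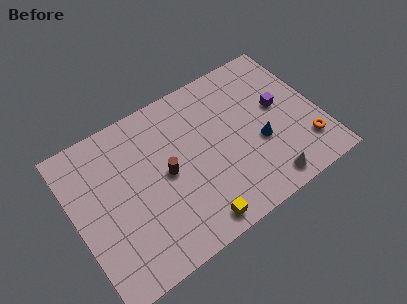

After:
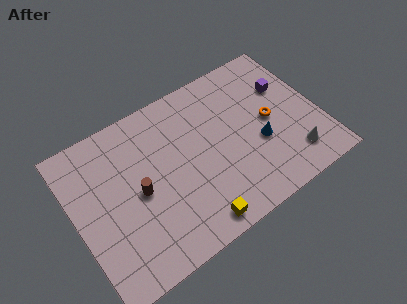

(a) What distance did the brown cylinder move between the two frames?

1.6

The brown cylinder was near (5.1, 4.5) before and (3.5, 4.3) after, so it travelled √(1.6² + 0.2²) ≈ 1.6 units.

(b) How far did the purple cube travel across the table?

1.2

The purple cube was near (11.7, 5.0) before and (12.3, 6.0) after, so it travelled √(0.6² + 1.0²) ≈ 1.2 units.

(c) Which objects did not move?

the blue cone and the yellow cube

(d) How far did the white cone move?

1.8

The white cone was near (10.2, 1.1) before and (11.9, 1.8) after, so it travelled √(1.7² + 0.7²) ≈ 1.8 units.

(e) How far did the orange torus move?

2.9

From (12.7, 2.1) to (11.1, 4.5), the orange torus covered √(1.6² + 2.4²) ≈ 2.9 units.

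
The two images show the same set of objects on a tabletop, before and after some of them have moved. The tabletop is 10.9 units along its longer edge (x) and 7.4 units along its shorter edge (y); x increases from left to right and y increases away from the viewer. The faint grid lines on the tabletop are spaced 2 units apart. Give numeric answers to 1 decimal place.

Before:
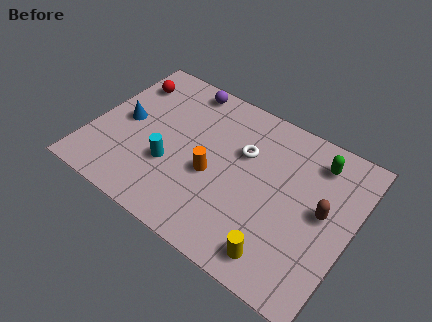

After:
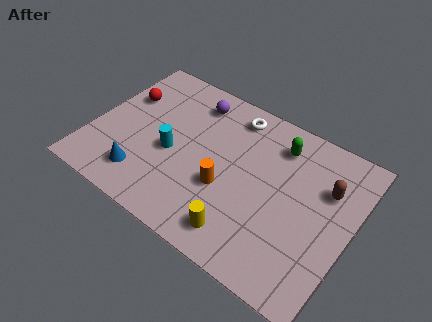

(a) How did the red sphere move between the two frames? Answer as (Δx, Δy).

(0.0, -0.8)

The red sphere was at about (1.0, 5.7) and moved to about (1.0, 4.9).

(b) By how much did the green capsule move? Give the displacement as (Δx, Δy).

(-1.6, -0.1)

The green capsule was at about (9.1, 6.0) and moved to about (7.5, 5.9).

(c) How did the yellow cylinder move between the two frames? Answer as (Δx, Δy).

(-1.6, 0.1)

The yellow cylinder was at about (8.4, 1.1) and moved to about (6.8, 1.2).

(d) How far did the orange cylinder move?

0.7

From (5.2, 3.1) to (5.8, 2.8), the orange cylinder covered √(0.6² + 0.3²) ≈ 0.7 units.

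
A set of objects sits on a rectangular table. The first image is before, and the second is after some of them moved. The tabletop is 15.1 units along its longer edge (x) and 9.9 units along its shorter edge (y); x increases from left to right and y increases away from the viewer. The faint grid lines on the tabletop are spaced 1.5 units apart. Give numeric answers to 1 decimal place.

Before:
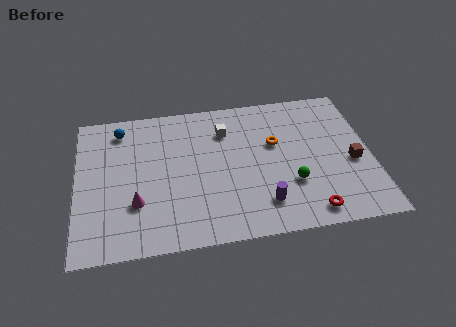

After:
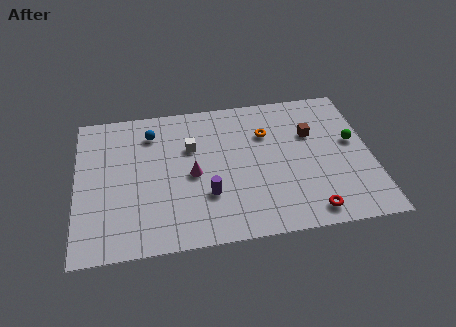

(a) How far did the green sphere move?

4.1

The green sphere was near (10.9, 3.2) before and (14.2, 5.6) after, so it travelled √(3.3² + 2.4²) ≈ 4.1 units.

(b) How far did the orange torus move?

0.9

The orange torus was near (10.2, 6.1) before and (9.8, 6.9) after, so it travelled √(0.4² + 0.8²) ≈ 0.9 units.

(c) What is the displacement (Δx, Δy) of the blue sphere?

(1.6, -0.5)

The blue sphere was at about (2.3, 8.3) and moved to about (3.9, 7.8).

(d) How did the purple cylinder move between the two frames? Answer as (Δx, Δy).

(-2.8, 1.0)

From the two frames, the purple cylinder sits at roughly (9.4, 2.1) before and (6.6, 3.1) after.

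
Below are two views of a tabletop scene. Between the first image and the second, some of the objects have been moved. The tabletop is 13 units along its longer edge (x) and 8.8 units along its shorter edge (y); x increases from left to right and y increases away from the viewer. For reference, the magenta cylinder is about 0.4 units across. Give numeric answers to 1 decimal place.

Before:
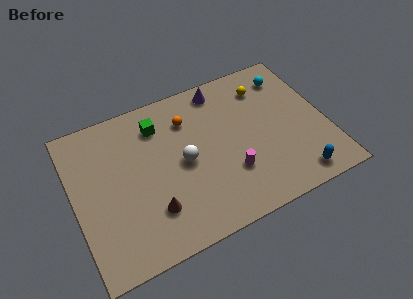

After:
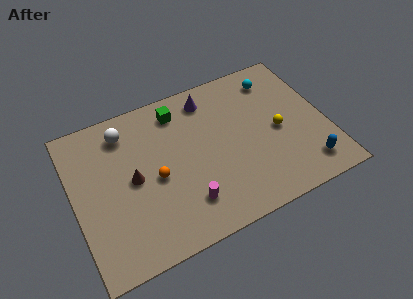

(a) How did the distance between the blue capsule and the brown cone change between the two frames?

+1.7

They were about 7.4 units apart before and 9.1 after — 1.7 units further apart.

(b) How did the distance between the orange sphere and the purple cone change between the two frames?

+2.5

The distance was about 2.2 in the first image and 4.7 in the second, so they moved 2.5 units further apart.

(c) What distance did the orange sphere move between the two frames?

3.3

From (6.1, 6.6) to (4.1, 4.0), the orange sphere covered √(2.0² + 2.6²) ≈ 3.3 units.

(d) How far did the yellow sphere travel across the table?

2.8

The yellow sphere was near (10.2, 6.9) before and (10.5, 4.1) after, so it travelled √(0.3² + 2.8²) ≈ 2.8 units.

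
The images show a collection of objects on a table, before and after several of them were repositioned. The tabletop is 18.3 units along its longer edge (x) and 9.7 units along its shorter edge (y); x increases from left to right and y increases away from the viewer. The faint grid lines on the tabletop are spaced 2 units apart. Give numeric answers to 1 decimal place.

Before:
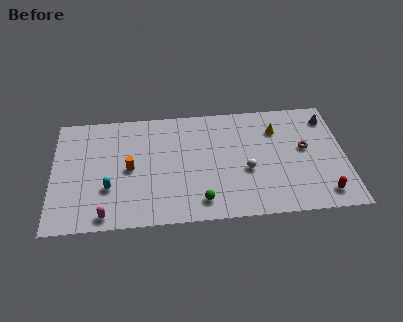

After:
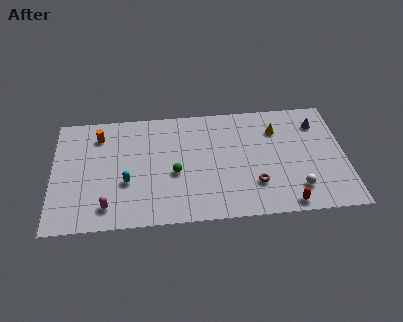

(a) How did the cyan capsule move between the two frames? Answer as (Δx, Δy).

(1.1, 0.4)

The cyan capsule was at about (3.5, 3.2) and moved to about (4.6, 3.6).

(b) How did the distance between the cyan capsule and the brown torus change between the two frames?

-4.4

They were about 12.5 units apart before and 8.1 after — 4.4 units closer together.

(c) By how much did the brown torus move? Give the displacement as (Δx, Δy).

(-3.2, -2.7)

The brown torus was at about (15.8, 5.4) and moved to about (12.6, 2.7).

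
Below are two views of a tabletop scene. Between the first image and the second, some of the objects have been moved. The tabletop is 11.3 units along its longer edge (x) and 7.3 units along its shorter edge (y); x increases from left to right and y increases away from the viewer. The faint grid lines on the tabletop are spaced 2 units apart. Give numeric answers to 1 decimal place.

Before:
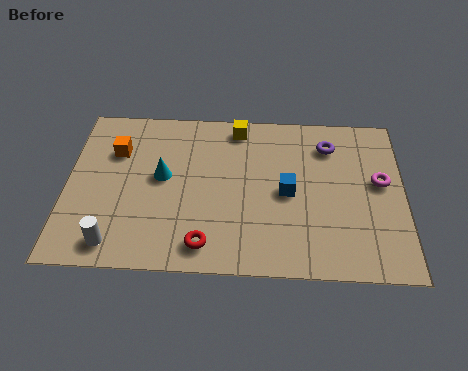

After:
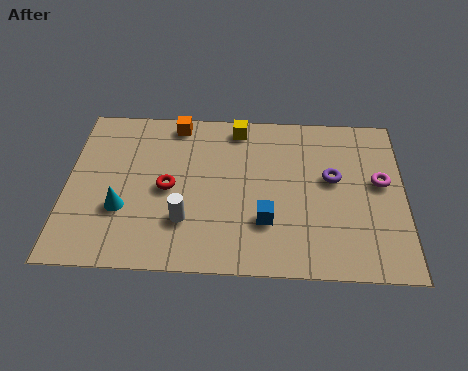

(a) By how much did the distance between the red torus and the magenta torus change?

+0.6

They were about 6.5 units apart before and 7.1 after — 0.6 units further apart.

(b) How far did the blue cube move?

1.5

The blue cube moved from about (7.4, 3.5) to (6.7, 2.2), a distance of √(0.7² + 1.3²) ≈ 1.5.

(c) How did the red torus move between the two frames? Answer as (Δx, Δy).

(-1.3, 2.4)

The red torus started near (4.7, 1.1) and ended near (3.4, 3.5).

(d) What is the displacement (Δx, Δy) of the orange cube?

(2.0, 1.4)

From the two frames, the orange cube sits at roughly (1.6, 5.1) before and (3.6, 6.5) after.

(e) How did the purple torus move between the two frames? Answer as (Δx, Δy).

(0.1, -1.5)

From the two frames, the purple torus sits at roughly (8.8, 5.7) before and (8.9, 4.2) after.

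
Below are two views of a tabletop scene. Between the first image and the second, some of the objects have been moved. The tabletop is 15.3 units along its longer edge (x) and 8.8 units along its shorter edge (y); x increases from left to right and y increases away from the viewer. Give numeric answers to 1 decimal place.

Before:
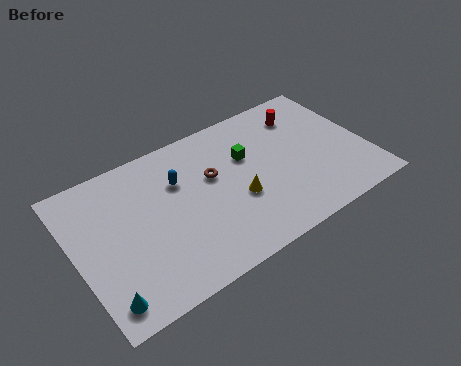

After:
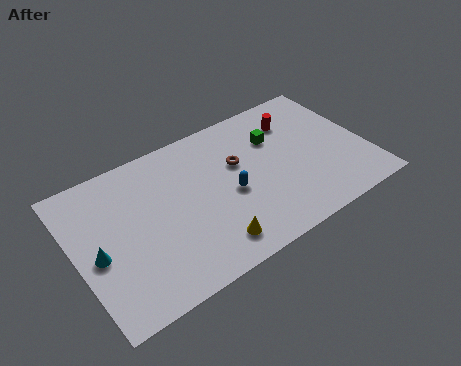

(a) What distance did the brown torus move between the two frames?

1.4

The brown torus was near (7.3, 5.4) before and (8.7, 5.5) after, so it travelled √(1.4² + 0.1²) ≈ 1.4 units.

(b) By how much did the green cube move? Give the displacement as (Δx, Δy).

(1.6, 0.4)

From the two frames, the green cube sits at roughly (9.2, 5.7) before and (10.8, 6.1) after.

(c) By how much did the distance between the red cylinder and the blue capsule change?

-2.1

They were about 7.0 units apart before and 4.9 after — 2.1 units closer together.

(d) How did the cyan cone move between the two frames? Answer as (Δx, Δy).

(0.0, 2.6)

The cyan cone started near (1.0, 1.3) and ended near (1.0, 3.9).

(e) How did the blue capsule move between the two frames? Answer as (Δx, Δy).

(2.4, -2.1)

From the two frames, the blue capsule sits at roughly (5.6, 6.0) before and (8.0, 3.9) after.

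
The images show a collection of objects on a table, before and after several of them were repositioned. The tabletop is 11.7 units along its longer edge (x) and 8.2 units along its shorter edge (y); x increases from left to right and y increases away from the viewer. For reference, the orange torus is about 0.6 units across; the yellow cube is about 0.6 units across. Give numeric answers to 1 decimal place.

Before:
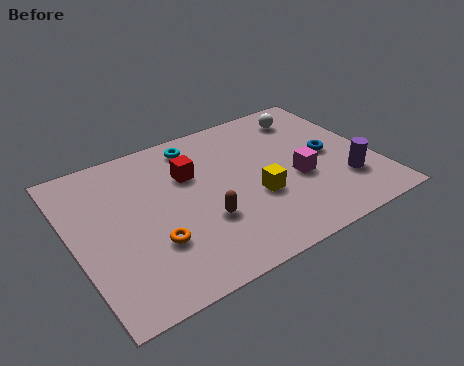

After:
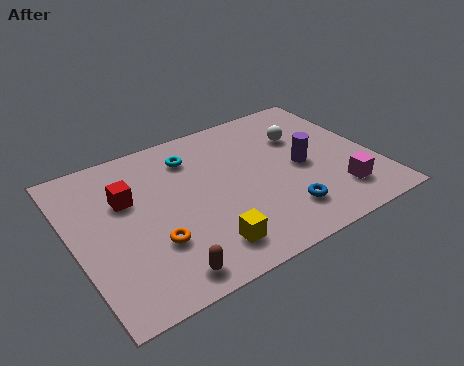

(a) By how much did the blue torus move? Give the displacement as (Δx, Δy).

(-2.3, -2.3)

The blue torus started near (10.0, 4.1) and ended near (7.7, 1.8).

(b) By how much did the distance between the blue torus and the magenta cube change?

+0.6

The distance was about 1.6 in the first image and 2.2 in the second, so they moved 0.6 units further apart.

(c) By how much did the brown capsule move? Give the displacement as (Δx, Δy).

(-1.9, -1.8)

From the two frames, the brown capsule sits at roughly (4.8, 2.8) before and (2.9, 1.0) after.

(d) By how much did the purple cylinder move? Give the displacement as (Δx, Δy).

(-1.4, 1.6)

The purple cylinder was at about (10.3, 2.3) and moved to about (8.9, 3.9).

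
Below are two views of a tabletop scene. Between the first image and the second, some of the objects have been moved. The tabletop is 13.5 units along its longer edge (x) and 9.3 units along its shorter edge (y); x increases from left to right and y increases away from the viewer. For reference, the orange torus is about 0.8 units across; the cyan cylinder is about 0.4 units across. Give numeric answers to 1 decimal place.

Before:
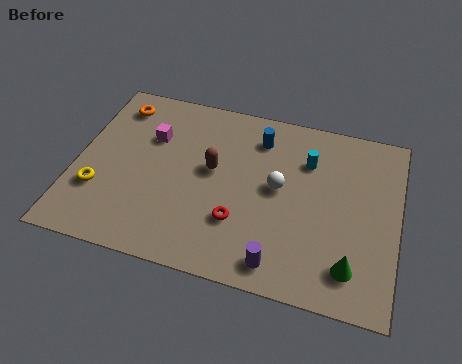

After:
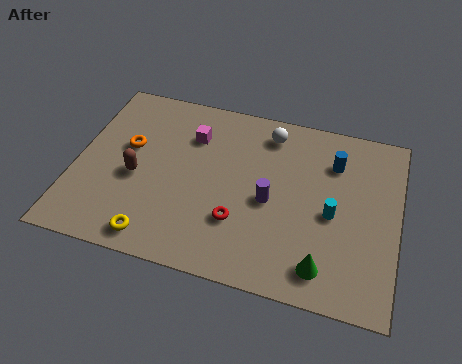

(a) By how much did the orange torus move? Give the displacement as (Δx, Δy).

(0.7, -2.2)

From the two frames, the orange torus sits at roughly (1.4, 7.7) before and (2.1, 5.5) after.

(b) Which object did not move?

the red torus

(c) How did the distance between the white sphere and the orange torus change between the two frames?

-1.4

They were about 7.6 units apart before and 6.2 after — 1.4 units closer together.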